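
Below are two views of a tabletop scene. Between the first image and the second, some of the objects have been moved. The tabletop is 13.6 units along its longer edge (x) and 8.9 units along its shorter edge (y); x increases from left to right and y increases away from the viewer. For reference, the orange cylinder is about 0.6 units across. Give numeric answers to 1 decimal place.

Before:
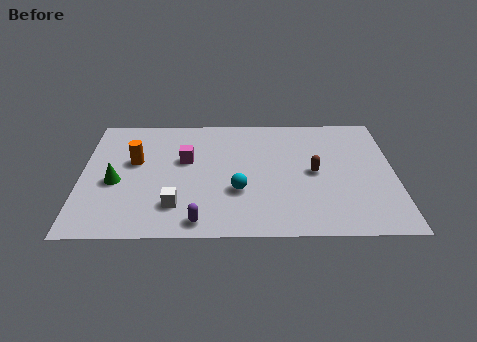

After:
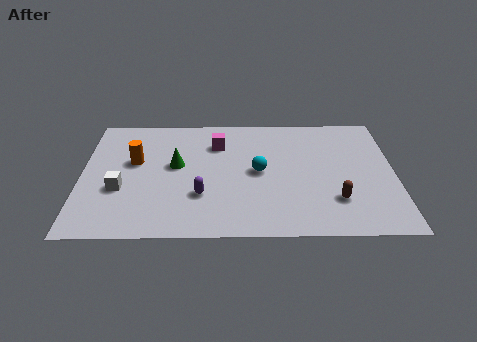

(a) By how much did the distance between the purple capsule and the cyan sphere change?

+0.3

Before: roughly 2.7 units apart; after: 3.0. That's 0.3 units further apart.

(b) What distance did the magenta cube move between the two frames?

1.8

The magenta cube moved from about (4.5, 5.4) to (5.9, 6.6), a distance of √(1.4² + 1.2²) ≈ 1.8.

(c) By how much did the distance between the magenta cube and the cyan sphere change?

-0.5

They were about 3.3 units apart before and 2.8 after — 0.5 units closer together.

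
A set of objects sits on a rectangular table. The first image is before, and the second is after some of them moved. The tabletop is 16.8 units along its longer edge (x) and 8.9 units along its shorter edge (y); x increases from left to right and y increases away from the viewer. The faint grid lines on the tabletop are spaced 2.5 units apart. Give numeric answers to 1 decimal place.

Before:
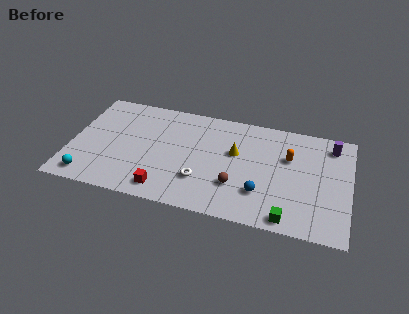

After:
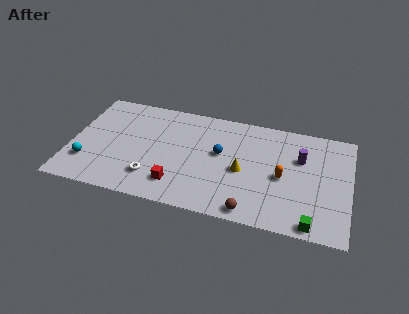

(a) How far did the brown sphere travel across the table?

2.1

From (10.1, 2.7) to (11.1, 0.9), the brown sphere covered √(1.0² + 1.8²) ≈ 2.1 units.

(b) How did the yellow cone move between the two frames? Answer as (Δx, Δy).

(0.5, -1.4)

The yellow cone started near (9.9, 5.4) and ended near (10.4, 4.0).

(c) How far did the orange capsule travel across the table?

1.7

The orange capsule was near (13.1, 5.8) before and (12.8, 4.1) after, so it travelled √(0.3² + 1.7²) ≈ 1.7 units.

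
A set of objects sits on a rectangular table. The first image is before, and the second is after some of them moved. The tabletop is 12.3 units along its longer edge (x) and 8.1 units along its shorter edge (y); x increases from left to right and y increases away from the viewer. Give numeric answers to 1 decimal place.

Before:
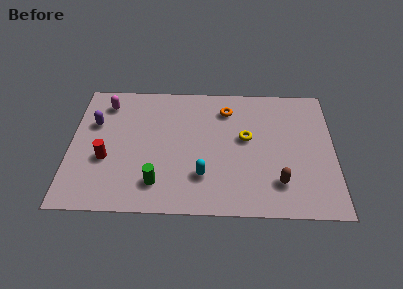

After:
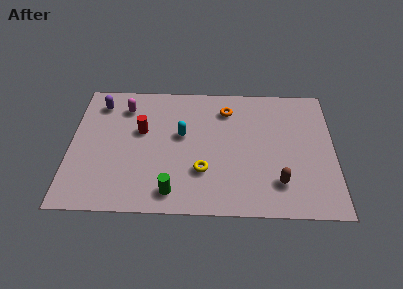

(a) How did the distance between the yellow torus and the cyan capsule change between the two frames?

-0.7

The distance was about 3.1 in the first image and 2.4 in the second, so they moved 0.7 units closer together.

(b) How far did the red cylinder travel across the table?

2.4

From (1.7, 3.1) to (3.3, 4.9), the red cylinder covered √(1.6² + 1.8²) ≈ 2.4 units.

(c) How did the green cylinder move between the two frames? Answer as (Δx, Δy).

(0.7, -0.5)

From the two frames, the green cylinder sits at roughly (4.1, 1.7) before and (4.8, 1.2) after.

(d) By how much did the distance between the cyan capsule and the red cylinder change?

-2.7

They were about 4.6 units apart before and 1.9 after — 2.7 units closer together.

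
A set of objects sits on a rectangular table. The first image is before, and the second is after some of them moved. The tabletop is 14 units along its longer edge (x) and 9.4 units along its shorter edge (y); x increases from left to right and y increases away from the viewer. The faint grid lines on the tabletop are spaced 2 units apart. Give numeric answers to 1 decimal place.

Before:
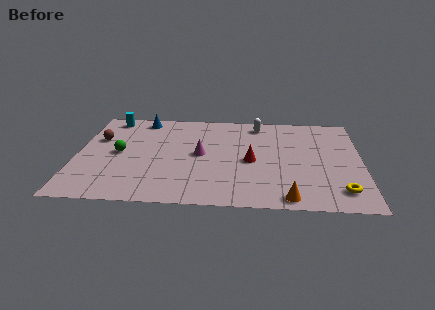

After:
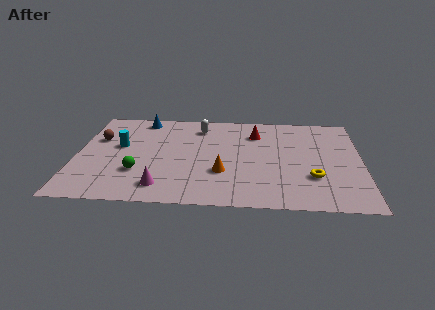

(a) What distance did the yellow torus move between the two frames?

1.8

The yellow torus was near (12.9, 1.7) before and (11.6, 2.9) after, so it travelled √(1.3² + 1.2²) ≈ 1.8 units.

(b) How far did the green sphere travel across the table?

2.1

From (2.1, 4.7) to (3.1, 2.9), the green sphere covered √(1.0² + 1.8²) ≈ 2.1 units.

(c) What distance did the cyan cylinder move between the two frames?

3.0

From (1.5, 8.3) to (2.1, 5.4), the cyan cylinder covered √(0.6² + 2.9²) ≈ 3.0 units.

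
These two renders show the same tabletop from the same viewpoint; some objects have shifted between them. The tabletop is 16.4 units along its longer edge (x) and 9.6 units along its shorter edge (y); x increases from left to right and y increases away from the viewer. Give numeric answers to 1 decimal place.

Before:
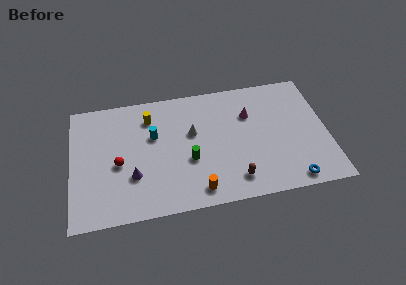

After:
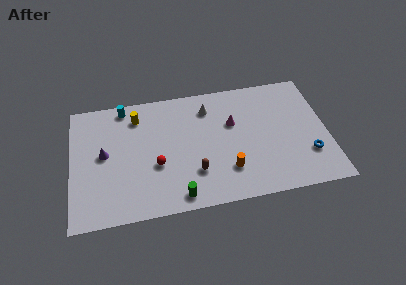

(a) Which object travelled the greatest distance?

the cyan cylinder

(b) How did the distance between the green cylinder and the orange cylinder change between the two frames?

+1.1

The distance was about 2.4 in the first image and 3.5 in the second, so they moved 1.1 units further apart.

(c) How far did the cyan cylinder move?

3.2

The cyan cylinder was near (5.3, 6.0) before and (3.5, 8.6) after, so it travelled √(1.8² + 2.6²) ≈ 3.2 units.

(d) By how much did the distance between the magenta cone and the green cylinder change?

+1.3

The distance was about 4.9 in the first image and 6.2 in the second, so they moved 1.3 units further apart.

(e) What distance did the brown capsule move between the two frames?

2.7

From (10.3, 1.7) to (7.8, 2.7), the brown capsule covered √(2.5² + 1.0²) ≈ 2.7 units.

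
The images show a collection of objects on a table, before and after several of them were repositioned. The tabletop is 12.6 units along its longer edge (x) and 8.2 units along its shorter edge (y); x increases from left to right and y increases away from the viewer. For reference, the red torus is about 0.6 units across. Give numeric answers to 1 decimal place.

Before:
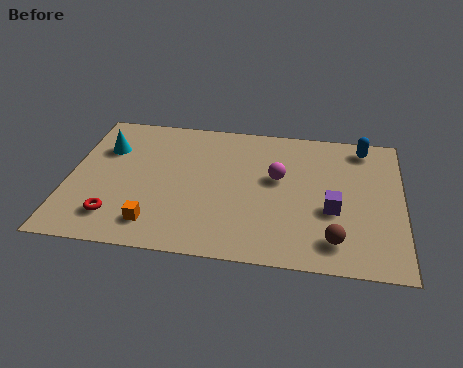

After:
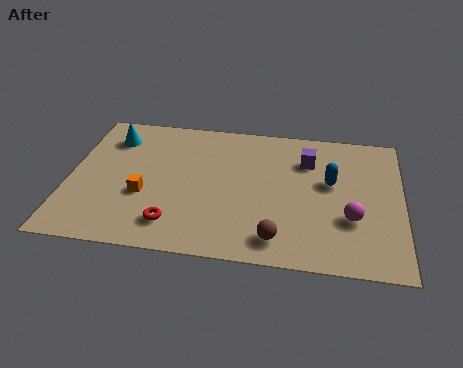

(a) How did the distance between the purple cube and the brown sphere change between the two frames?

+3.1

They were about 1.7 units apart before and 4.8 after — 3.1 units further apart.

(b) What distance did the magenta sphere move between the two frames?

3.4

From (7.9, 4.8) to (10.7, 2.8), the magenta sphere covered √(2.8² + 2.0²) ≈ 3.4 units.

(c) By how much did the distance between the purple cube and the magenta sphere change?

+1.0

Before: roughly 2.6 units apart; after: 3.6. That's 1.0 units further apart.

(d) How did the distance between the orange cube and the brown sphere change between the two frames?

-1.3

The distance was about 6.7 in the first image and 5.4 in the second, so they moved 1.3 units closer together.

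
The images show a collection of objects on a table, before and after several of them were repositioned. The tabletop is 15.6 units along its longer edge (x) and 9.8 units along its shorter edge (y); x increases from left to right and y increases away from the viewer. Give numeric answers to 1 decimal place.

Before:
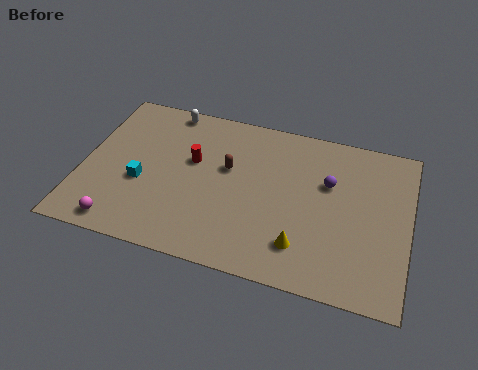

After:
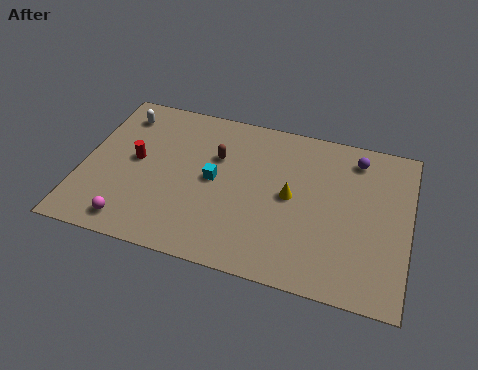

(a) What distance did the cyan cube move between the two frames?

3.6

The cyan cube was near (2.9, 3.9) before and (6.3, 5.0) after, so it travelled √(3.4² + 1.1²) ≈ 3.6 units.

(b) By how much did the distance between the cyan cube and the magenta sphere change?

+2.3

They were about 2.9 units apart before and 5.2 after — 2.3 units further apart.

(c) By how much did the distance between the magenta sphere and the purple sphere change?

+1.5

Before: roughly 10.8 units apart; after: 12.3. That's 1.5 units further apart.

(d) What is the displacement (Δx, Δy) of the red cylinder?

(-2.7, -0.7)

From the two frames, the red cylinder sits at roughly (5.2, 5.9) before and (2.5, 5.2) after.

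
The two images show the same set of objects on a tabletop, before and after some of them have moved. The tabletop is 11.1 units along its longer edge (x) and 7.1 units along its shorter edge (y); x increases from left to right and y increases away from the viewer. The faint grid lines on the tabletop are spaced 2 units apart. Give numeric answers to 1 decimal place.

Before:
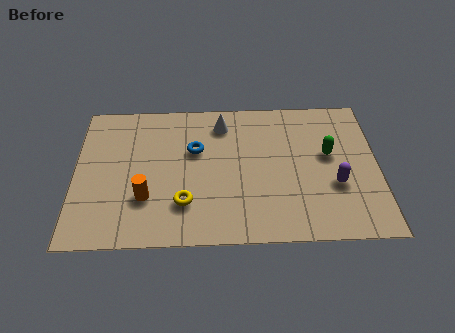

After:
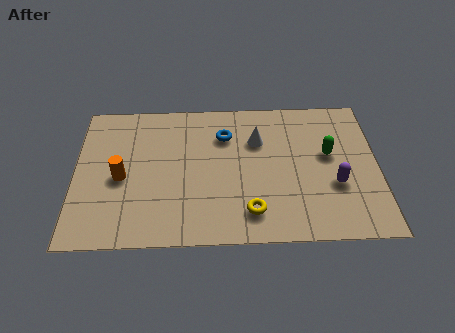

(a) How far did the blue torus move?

1.3

The blue torus was near (4.4, 4.5) before and (5.5, 5.2) after, so it travelled √(1.1² + 0.7²) ≈ 1.3 units.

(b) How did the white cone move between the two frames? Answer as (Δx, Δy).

(1.3, -0.9)

The white cone was at about (5.4, 5.8) and moved to about (6.7, 4.9).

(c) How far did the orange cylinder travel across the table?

1.3

From (2.6, 2.2) to (1.7, 3.2), the orange cylinder covered √(0.9² + 1.0²) ≈ 1.3 units.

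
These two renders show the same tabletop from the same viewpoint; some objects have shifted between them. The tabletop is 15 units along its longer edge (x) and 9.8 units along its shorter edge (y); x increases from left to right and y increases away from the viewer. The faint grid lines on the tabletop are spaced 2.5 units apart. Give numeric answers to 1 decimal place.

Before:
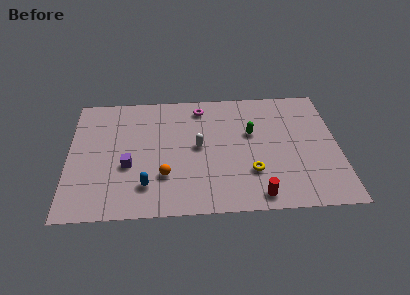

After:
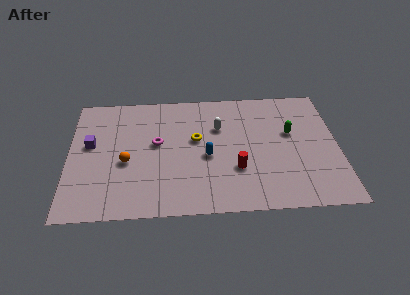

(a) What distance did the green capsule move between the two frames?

2.2

The green capsule moved from about (10.2, 6.0) to (12.4, 5.9), a distance of √(2.2² + 0.1²) ≈ 2.2.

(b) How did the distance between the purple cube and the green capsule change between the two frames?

+4.0

The distance was about 7.2 in the first image and 11.2 in the second, so they moved 4.0 units further apart.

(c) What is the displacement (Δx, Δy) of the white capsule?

(1.2, 1.5)

The white capsule was at about (7.2, 5.1) and moved to about (8.4, 6.6).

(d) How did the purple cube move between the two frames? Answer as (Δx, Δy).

(-2.1, 1.8)

The purple cube started near (3.3, 3.8) and ended near (1.2, 5.6).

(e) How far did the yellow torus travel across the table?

4.1

The yellow torus moved from about (10.1, 2.9) to (7.1, 5.7), a distance of √(3.0² + 2.8²) ≈ 4.1.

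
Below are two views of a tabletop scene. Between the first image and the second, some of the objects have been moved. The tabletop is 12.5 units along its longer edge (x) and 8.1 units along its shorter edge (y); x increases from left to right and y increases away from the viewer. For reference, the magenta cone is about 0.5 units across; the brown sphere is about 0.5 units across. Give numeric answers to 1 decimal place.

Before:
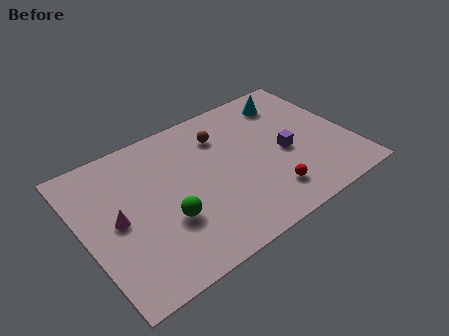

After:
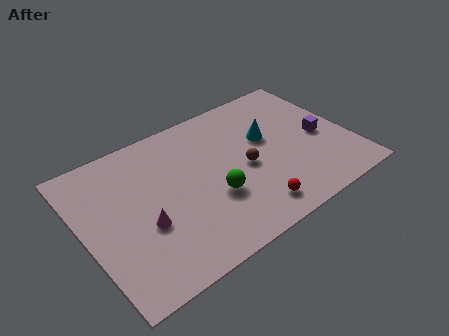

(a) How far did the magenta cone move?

1.4

From (1.5, 4.0) to (2.6, 3.1), the magenta cone covered √(1.1² + 0.9²) ≈ 1.4 units.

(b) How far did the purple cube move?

1.8

From (9.4, 3.6) to (11.2, 3.7), the purple cube covered √(1.8² + 0.1²) ≈ 1.8 units.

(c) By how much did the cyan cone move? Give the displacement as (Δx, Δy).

(-1.4, -1.7)

From the two frames, the cyan cone sits at roughly (10.2, 6.6) before and (8.8, 4.9) after.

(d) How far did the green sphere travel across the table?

2.2

The green sphere moved from about (3.6, 2.8) to (5.8, 2.9), a distance of √(2.2² + 0.1²) ≈ 2.2.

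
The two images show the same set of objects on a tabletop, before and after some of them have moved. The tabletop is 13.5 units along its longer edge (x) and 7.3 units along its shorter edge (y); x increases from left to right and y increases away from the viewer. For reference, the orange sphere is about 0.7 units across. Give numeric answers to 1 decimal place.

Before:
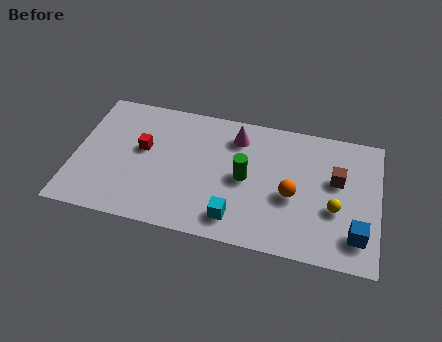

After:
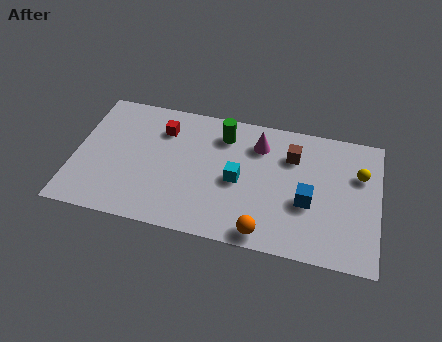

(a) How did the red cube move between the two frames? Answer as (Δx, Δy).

(0.8, 1.3)

From the two frames, the red cube sits at roughly (3.0, 4.2) before and (3.8, 5.5) after.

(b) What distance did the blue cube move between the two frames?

2.6

The blue cube was near (12.6, 1.6) before and (10.4, 2.9) after, so it travelled √(2.2² + 1.3²) ≈ 2.6 units.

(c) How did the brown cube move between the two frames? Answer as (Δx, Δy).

(-2.0, 0.9)

The brown cube was at about (11.6, 4.4) and moved to about (9.6, 5.3).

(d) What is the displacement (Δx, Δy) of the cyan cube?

(0.0, 2.1)

From the two frames, the cyan cube sits at roughly (7.3, 1.3) before and (7.3, 3.4) after.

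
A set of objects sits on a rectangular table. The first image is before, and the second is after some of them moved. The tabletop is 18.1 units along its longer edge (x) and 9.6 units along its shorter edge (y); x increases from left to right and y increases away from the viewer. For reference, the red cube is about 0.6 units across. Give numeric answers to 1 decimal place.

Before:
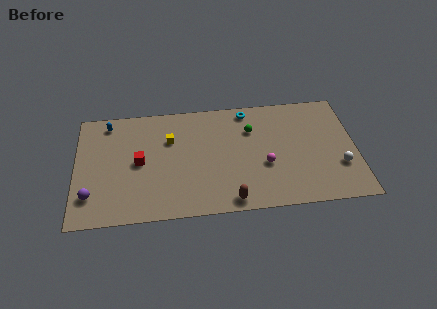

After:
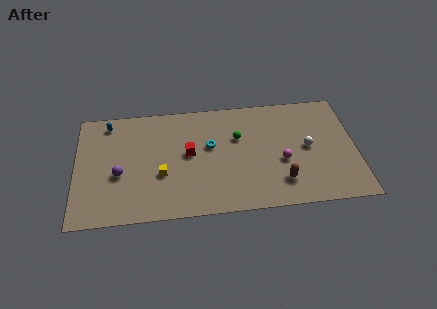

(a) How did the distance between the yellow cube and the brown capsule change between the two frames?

+1.1

They were about 6.7 units apart before and 7.8 after — 1.1 units further apart.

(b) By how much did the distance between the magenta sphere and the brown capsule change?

-1.8

The distance was about 3.5 in the first image and 1.7 in the second, so they moved 1.8 units closer together.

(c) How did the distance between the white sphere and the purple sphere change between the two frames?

-3.8

The distance was about 16.0 in the first image and 12.2 in the second, so they moved 3.8 units closer together.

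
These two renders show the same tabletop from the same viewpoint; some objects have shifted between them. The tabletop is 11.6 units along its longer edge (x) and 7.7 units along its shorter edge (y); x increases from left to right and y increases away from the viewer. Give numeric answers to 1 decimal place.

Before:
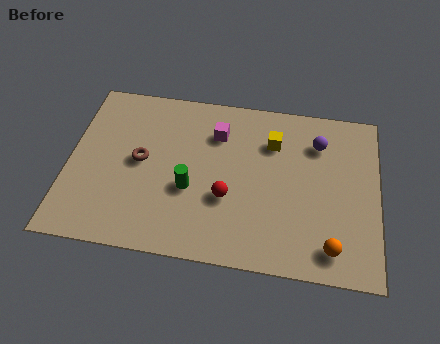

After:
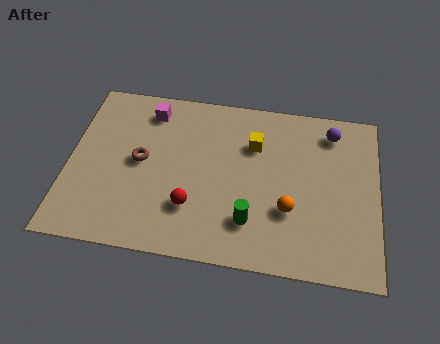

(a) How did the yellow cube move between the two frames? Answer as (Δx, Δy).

(-0.7, -0.2)

The yellow cube was at about (7.6, 5.6) and moved to about (6.9, 5.4).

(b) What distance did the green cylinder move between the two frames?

2.5

From (4.6, 3.0) to (6.9, 1.9), the green cylinder covered √(2.3² + 1.1²) ≈ 2.5 units.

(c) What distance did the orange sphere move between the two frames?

2.1

From (9.9, 1.2) to (8.3, 2.6), the orange sphere covered √(1.6² + 1.4²) ≈ 2.1 units.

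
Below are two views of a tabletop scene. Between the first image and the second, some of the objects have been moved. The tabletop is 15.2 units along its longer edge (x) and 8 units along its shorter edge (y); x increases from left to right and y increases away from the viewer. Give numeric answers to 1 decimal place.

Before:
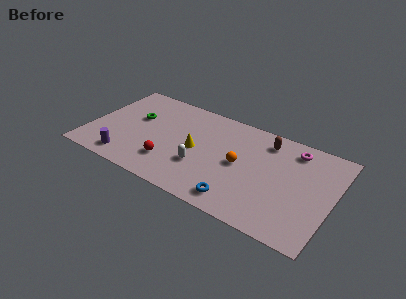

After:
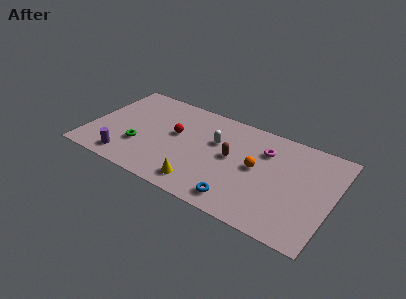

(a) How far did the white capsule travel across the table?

2.5

From (7.2, 2.7) to (7.8, 5.1), the white capsule covered √(0.6² + 2.4²) ≈ 2.5 units.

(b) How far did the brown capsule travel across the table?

3.0

The brown capsule was near (10.8, 6.6) before and (8.9, 4.3) after, so it travelled √(1.9² + 2.3²) ≈ 3.0 units.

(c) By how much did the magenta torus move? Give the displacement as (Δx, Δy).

(-1.7, -0.9)

The magenta torus started near (12.5, 6.7) and ended near (10.8, 5.8).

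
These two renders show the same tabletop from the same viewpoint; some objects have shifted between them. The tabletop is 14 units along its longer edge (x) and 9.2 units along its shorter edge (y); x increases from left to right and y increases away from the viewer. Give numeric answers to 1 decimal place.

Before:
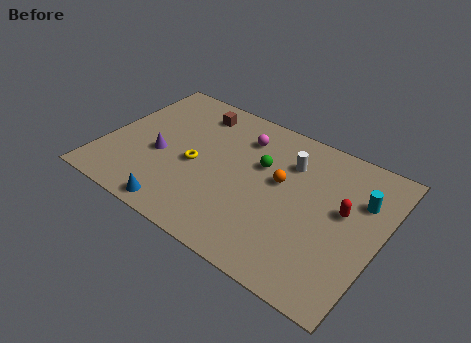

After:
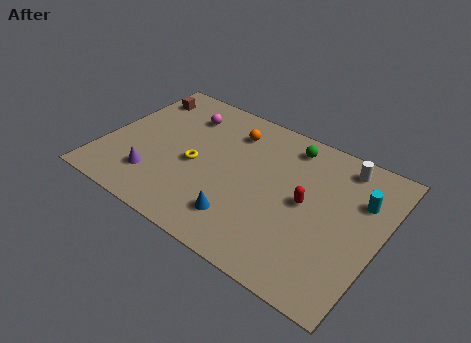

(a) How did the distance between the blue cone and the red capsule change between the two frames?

-4.8

Before: roughly 8.7 units apart; after: 3.9. That's 4.8 units closer together.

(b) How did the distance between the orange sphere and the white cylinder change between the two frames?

+4.2

Before: roughly 1.4 units apart; after: 5.6. That's 4.2 units further apart.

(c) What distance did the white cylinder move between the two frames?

2.8

The white cylinder moved from about (9.1, 6.7) to (11.6, 7.9), a distance of √(2.5² + 1.2²) ≈ 2.8.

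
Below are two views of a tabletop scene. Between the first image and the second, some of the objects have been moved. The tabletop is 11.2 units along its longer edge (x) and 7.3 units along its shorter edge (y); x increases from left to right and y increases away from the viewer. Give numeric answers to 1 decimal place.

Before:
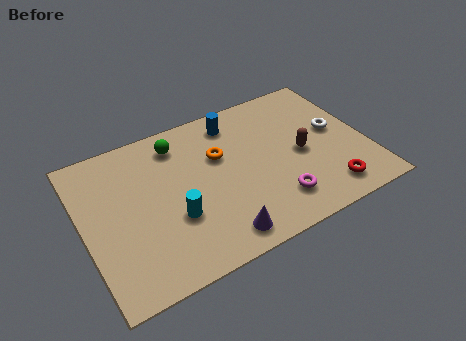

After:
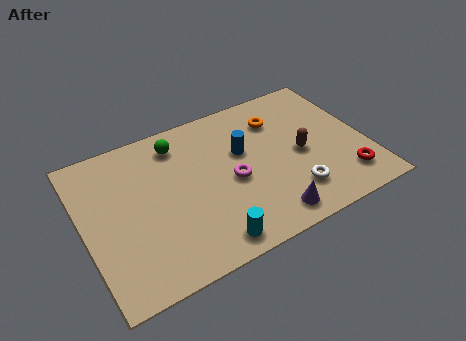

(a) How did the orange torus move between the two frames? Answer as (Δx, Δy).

(2.5, 0.8)

From the two frames, the orange torus sits at roughly (5.5, 4.7) before and (8.0, 5.5) after.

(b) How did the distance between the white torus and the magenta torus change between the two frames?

-1.0

Before: roughly 3.7 units apart; after: 2.7. That's 1.0 units closer together.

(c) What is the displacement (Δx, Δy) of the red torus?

(0.8, 0.3)

From the two frames, the red torus sits at roughly (9.3, 1.2) before and (10.1, 1.5) after.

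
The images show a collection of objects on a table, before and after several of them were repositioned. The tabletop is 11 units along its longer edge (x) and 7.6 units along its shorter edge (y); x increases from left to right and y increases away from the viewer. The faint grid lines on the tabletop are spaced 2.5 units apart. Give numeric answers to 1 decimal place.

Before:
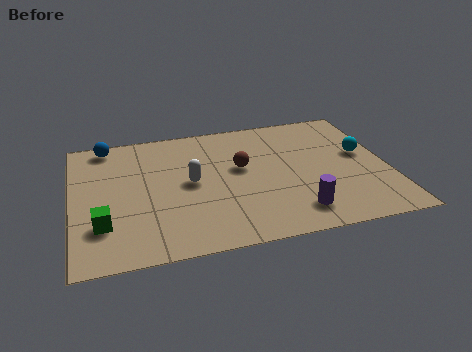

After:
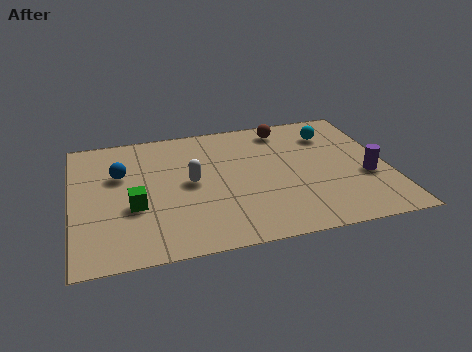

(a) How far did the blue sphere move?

1.9

The blue sphere was near (1.3, 6.8) before and (1.7, 4.9) after, so it travelled √(0.4² + 1.9²) ≈ 1.9 units.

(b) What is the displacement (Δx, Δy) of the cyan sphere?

(-1.0, 1.5)

The cyan sphere was at about (10.2, 4.3) and moved to about (9.2, 5.8).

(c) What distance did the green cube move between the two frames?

1.4

From (1.0, 2.1) to (2.1, 2.9), the green cube covered √(1.1² + 0.8²) ≈ 1.4 units.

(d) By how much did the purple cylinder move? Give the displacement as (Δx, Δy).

(2.6, 1.5)

From the two frames, the purple cylinder sits at roughly (7.6, 1.4) before and (10.2, 2.9) after.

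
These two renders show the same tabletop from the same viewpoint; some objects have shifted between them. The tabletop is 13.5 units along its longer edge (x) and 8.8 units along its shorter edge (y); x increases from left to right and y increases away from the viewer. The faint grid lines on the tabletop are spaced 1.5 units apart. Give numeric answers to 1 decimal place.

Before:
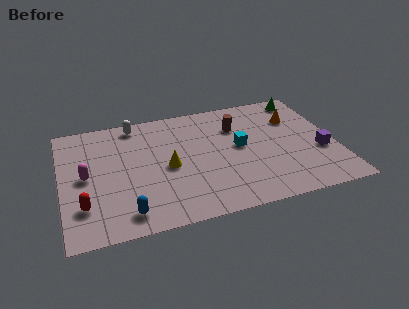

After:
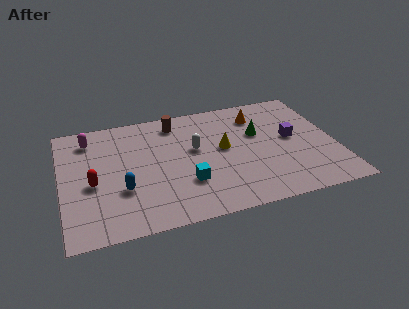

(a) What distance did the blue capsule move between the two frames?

1.7

From (3.0, 1.3) to (2.9, 3.0), the blue capsule covered √(0.1² + 1.7²) ≈ 1.7 units.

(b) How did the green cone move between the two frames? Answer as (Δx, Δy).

(-2.5, -2.2)

The green cone started near (12.3, 7.7) and ended near (9.8, 5.5).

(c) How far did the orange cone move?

1.9

The orange cone moved from about (11.7, 6.2) to (9.9, 6.9), a distance of √(1.8² + 0.7²) ≈ 1.9.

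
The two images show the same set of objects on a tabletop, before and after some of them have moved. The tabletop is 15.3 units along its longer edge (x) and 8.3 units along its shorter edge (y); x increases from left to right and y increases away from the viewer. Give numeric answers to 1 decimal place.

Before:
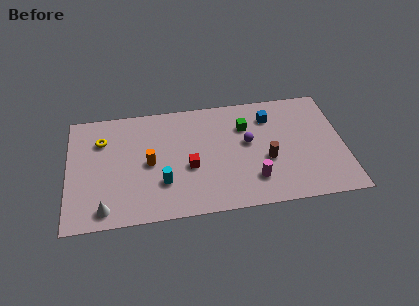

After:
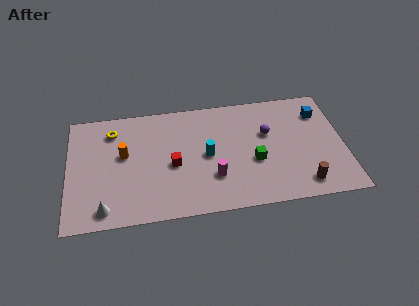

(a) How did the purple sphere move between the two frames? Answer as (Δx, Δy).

(1.1, 0.5)

The purple sphere was at about (10.0, 4.7) and moved to about (11.1, 5.2).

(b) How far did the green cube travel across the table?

2.6

The green cube moved from about (9.9, 5.9) to (10.3, 3.3), a distance of √(0.4² + 2.6²) ≈ 2.6.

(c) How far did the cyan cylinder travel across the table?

3.0

The cyan cylinder was near (5.2, 2.5) before and (7.7, 4.1) after, so it travelled √(2.5² + 1.6²) ≈ 3.0 units.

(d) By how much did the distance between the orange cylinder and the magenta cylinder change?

-0.6

Before: roughly 6.0 units apart; after: 5.4. That's 0.6 units closer together.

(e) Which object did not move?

the white cone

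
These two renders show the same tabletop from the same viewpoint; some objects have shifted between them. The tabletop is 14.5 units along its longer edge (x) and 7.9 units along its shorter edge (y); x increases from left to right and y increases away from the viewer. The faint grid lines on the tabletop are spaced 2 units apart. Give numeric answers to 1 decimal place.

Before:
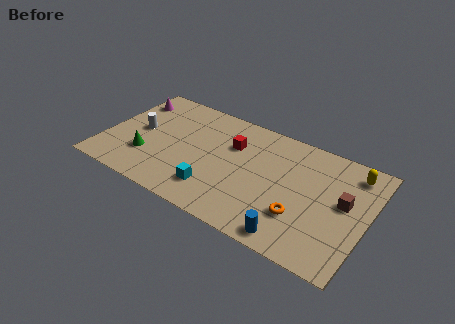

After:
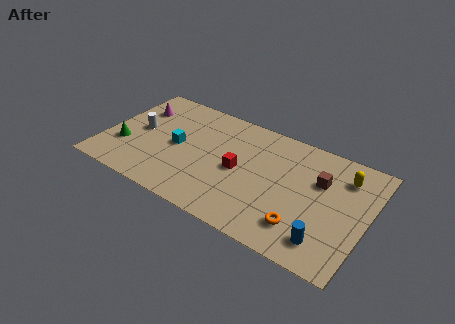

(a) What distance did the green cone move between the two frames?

1.3

The green cone was near (2.5, 2.4) before and (1.2, 2.6) after, so it travelled √(1.3² + 0.2²) ≈ 1.3 units.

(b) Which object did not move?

the white cylinder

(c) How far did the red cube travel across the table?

1.7

The red cube moved from about (6.9, 5.4) to (7.5, 3.8), a distance of √(0.6² + 1.6²) ≈ 1.7.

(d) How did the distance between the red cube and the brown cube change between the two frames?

-1.9

Before: roughly 6.4 units apart; after: 4.5. That's 1.9 units closer together.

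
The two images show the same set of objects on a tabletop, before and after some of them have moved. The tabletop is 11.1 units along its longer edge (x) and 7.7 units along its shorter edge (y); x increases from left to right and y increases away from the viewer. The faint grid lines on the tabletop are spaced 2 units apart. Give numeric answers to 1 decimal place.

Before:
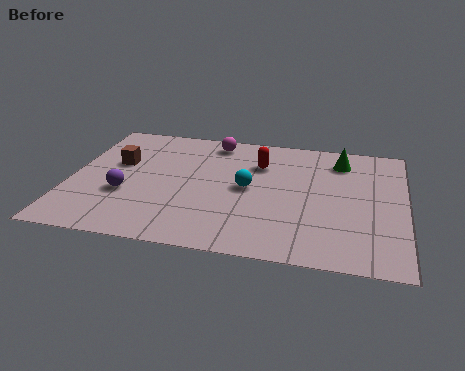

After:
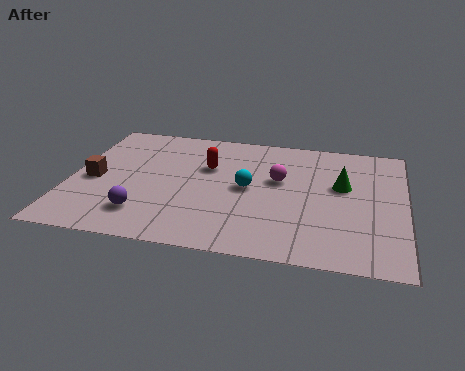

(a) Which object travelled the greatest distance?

the magenta sphere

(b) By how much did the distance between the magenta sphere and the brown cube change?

+2.5

They were about 3.7 units apart before and 6.2 after — 2.5 units further apart.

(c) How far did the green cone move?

1.6

The green cone was near (8.9, 6.2) before and (9.0, 4.6) after, so it travelled √(0.1² + 1.6²) ≈ 1.6 units.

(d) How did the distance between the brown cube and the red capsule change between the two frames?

-0.8

Before: roughly 4.8 units apart; after: 4.0. That's 0.8 units closer together.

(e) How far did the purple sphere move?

1.3

The purple sphere was near (1.9, 2.8) before and (2.6, 1.7) after, so it travelled √(0.7² + 1.1²) ≈ 1.3 units.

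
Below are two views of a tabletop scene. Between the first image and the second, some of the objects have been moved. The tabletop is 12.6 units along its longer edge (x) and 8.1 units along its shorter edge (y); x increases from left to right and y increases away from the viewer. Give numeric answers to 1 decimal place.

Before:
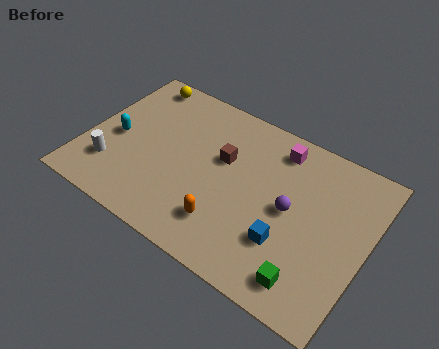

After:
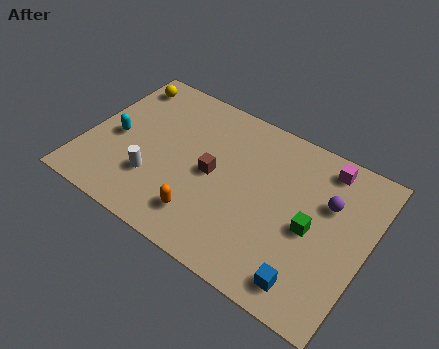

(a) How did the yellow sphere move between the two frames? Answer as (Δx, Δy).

(-0.6, -0.4)

The yellow sphere was at about (1.6, 7.2) and moved to about (1.0, 6.8).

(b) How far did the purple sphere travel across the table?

1.9

The purple sphere moved from about (9.2, 4.1) to (10.7, 5.3), a distance of √(1.5² + 1.2²) ≈ 1.9.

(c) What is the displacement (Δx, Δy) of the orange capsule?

(-1.0, -0.2)

From the two frames, the orange capsule sits at roughly (6.7, 1.9) before and (5.7, 1.7) after.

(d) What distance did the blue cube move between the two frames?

1.8

The blue cube moved from about (9.3, 2.5) to (10.5, 1.2), a distance of √(1.2² + 1.3²) ≈ 1.8.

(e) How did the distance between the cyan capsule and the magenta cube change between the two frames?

+2.0

Before: roughly 7.6 units apart; after: 9.6. That's 2.0 units further apart.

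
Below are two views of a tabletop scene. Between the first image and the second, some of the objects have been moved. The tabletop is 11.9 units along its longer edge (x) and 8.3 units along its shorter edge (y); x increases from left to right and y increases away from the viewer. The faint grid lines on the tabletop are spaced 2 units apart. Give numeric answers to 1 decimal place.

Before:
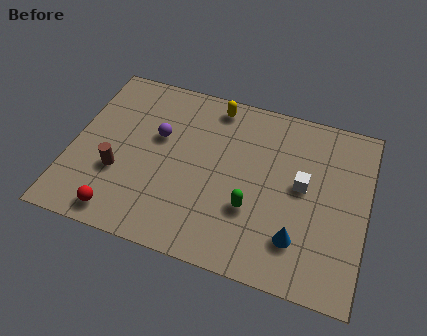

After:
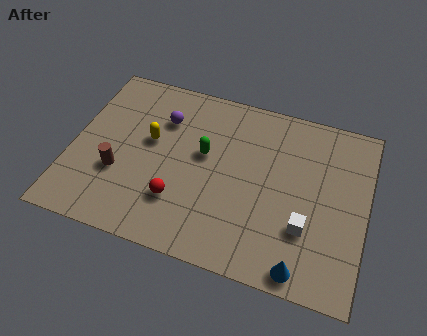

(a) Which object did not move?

the brown cylinder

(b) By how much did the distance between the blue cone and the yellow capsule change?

+1.1

The distance was about 6.5 in the first image and 7.6 in the second, so they moved 1.1 units further apart.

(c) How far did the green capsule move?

2.9

The green capsule was near (7.4, 2.8) before and (5.3, 4.8) after, so it travelled √(2.1² + 2.0²) ≈ 2.9 units.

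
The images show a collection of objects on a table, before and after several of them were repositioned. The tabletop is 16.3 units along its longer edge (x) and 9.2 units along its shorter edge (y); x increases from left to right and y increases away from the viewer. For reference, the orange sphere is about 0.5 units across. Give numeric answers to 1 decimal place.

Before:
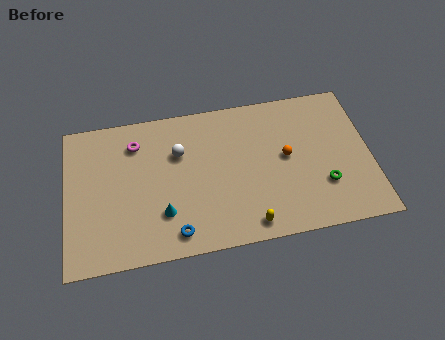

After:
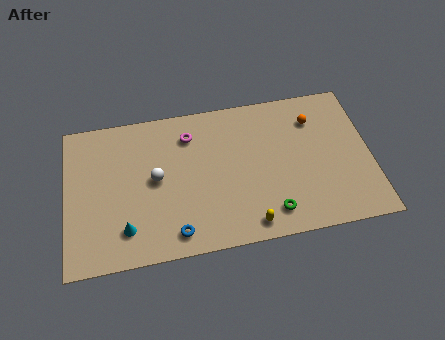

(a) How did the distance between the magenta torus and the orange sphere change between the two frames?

-1.6

The distance was about 8.3 in the first image and 6.7 in the second, so they moved 1.6 units closer together.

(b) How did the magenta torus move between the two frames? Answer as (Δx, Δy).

(2.9, 0.0)

The magenta torus started near (3.8, 7.2) and ended near (6.7, 7.2).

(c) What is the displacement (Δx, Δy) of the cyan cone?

(-2.0, -0.6)

The cyan cone started near (5.1, 2.6) and ended near (3.1, 2.0).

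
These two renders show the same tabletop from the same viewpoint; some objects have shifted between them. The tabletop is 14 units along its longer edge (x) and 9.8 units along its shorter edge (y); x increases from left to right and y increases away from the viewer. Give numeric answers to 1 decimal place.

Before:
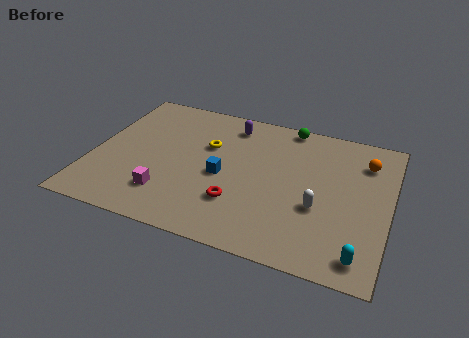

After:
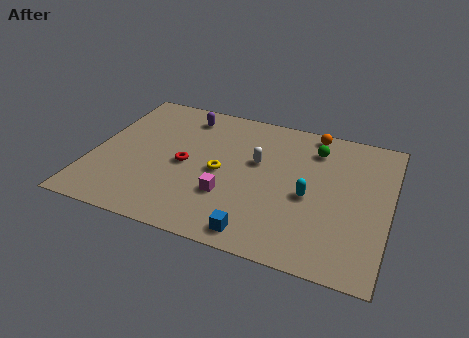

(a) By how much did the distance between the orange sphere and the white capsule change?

-0.4

They were about 4.2 units apart before and 3.8 after — 0.4 units closer together.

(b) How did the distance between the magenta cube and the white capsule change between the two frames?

-4.1

The distance was about 7.1 in the first image and 3.0 in the second, so they moved 4.1 units closer together.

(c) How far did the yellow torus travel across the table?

1.9

The yellow torus was near (5.3, 6.3) before and (6.1, 4.6) after, so it travelled √(0.8² + 1.7²) ≈ 1.9 units.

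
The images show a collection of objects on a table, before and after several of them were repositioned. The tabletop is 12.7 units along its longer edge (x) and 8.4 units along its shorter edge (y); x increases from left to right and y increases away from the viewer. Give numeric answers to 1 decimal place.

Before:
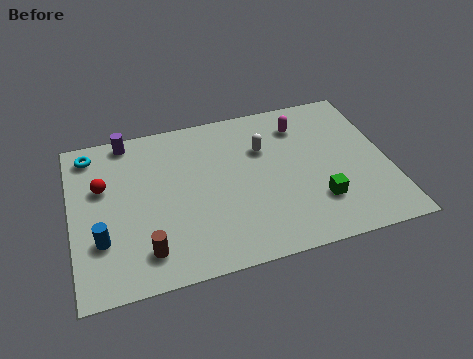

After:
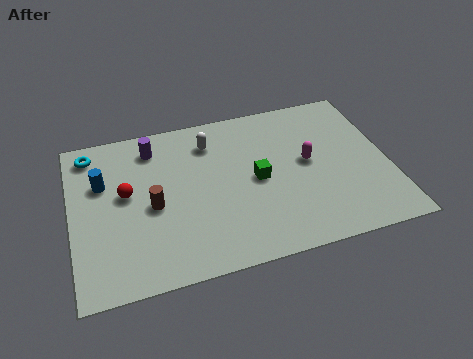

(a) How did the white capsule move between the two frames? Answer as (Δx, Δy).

(-2.1, 0.9)

From the two frames, the white capsule sits at roughly (7.8, 5.7) before and (5.7, 6.6) after.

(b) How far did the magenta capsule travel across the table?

2.1

The magenta capsule moved from about (9.4, 6.6) to (9.5, 4.5), a distance of √(0.1² + 2.1²) ≈ 2.1.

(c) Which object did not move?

the cyan torus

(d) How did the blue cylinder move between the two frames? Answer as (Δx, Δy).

(0.2, 2.9)

The blue cylinder was at about (1.1, 2.6) and moved to about (1.3, 5.5).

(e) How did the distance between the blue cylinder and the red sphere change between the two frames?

-1.5

The distance was about 2.7 in the first image and 1.2 in the second, so they moved 1.5 units closer together.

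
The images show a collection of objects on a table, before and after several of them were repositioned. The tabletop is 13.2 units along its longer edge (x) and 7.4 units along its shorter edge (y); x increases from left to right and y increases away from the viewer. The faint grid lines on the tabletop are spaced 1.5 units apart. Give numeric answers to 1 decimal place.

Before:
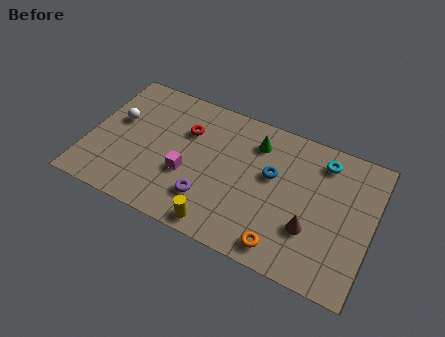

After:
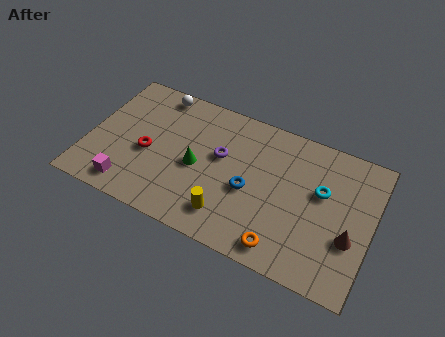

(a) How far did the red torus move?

2.5

From (4.4, 5.1) to (2.8, 3.2), the red torus covered √(1.6² + 1.9²) ≈ 2.5 units.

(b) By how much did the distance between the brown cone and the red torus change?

+2.8

They were about 6.7 units apart before and 9.5 after — 2.8 units further apart.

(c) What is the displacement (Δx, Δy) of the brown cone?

(1.8, 0.3)

From the two frames, the brown cone sits at roughly (10.5, 2.4) before and (12.3, 2.7) after.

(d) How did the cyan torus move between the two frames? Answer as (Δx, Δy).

(0.1, -1.6)

The cyan torus was at about (10.7, 6.1) and moved to about (10.8, 4.5).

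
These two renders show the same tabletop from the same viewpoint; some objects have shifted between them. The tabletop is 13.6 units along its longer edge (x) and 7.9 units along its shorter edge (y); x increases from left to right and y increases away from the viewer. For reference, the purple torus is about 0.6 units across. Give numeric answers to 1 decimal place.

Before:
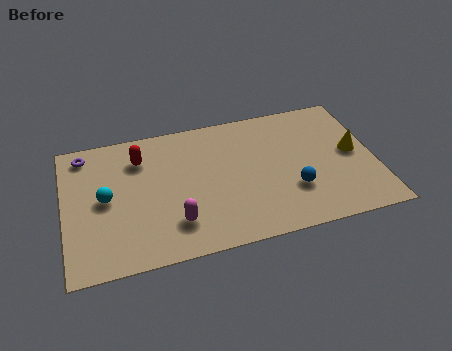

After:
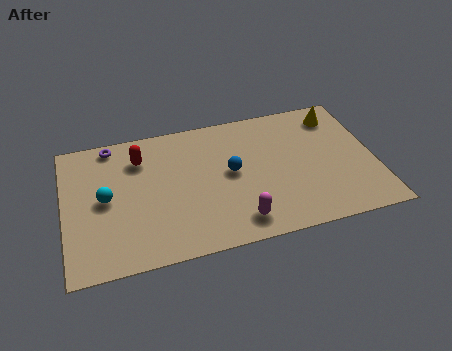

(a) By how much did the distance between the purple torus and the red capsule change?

-0.9

Before: roughly 2.5 units apart; after: 1.6. That's 0.9 units closer together.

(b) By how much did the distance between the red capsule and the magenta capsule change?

+1.9

The distance was about 4.3 in the first image and 6.2 in the second, so they moved 1.9 units further apart.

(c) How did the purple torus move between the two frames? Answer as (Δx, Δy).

(1.2, 0.3)

From the two frames, the purple torus sits at roughly (1.0, 6.8) before and (2.2, 7.1) after.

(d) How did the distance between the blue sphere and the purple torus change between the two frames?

-4.0

Before: roughly 9.9 units apart; after: 5.9. That's 4.0 units closer together.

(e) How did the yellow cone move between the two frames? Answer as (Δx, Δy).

(-0.5, 2.4)

The yellow cone started near (12.7, 4.1) and ended near (12.2, 6.5).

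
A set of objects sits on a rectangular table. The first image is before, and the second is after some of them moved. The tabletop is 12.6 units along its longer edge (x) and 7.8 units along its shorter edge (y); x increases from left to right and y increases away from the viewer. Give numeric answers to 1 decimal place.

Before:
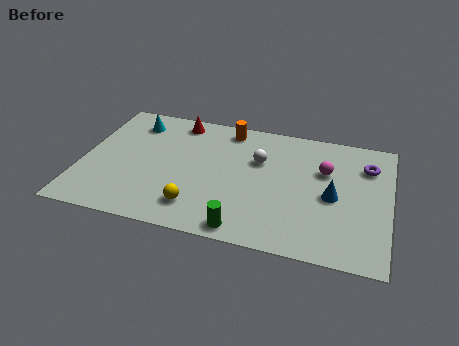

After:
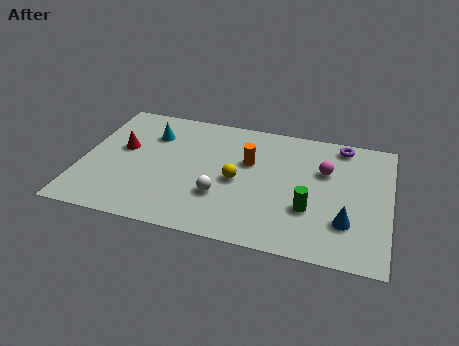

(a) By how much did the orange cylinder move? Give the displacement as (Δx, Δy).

(1.0, -1.9)

The orange cylinder started near (5.8, 6.8) and ended near (6.8, 4.9).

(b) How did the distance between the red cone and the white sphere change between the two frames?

+0.8

Before: roughly 3.9 units apart; after: 4.7. That's 0.8 units further apart.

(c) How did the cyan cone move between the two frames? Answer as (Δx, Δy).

(0.8, -0.6)

From the two frames, the cyan cone sits at roughly (1.9, 6.3) before and (2.7, 5.7) after.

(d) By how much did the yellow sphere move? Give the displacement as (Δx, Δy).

(1.5, 2.0)

From the two frames, the yellow sphere sits at roughly (4.9, 1.6) before and (6.4, 3.6) after.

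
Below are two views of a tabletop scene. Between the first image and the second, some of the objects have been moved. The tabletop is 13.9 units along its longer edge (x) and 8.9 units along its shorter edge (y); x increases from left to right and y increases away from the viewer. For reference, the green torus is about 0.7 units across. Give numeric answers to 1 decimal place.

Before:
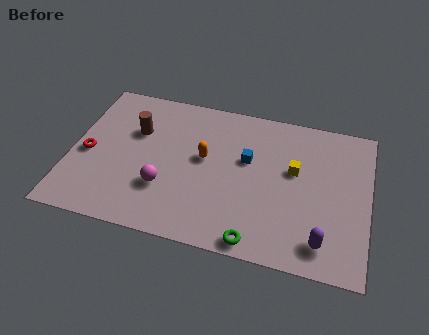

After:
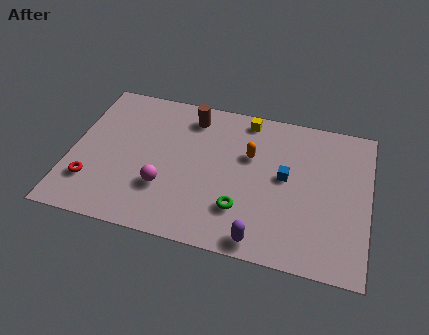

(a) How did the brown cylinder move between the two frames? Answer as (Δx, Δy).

(2.5, 1.5)

From the two frames, the brown cylinder sits at roughly (2.9, 5.9) before and (5.4, 7.4) after.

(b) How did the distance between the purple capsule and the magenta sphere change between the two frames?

-2.5

Before: roughly 7.5 units apart; after: 5.0. That's 2.5 units closer together.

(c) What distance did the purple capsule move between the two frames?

2.9

From (11.9, 1.5) to (9.1, 0.9), the purple capsule covered √(2.8² + 0.6²) ≈ 2.9 units.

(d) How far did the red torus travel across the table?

1.7

The red torus moved from about (0.8, 4.0) to (1.1, 2.3), a distance of √(0.3² + 1.7²) ≈ 1.7.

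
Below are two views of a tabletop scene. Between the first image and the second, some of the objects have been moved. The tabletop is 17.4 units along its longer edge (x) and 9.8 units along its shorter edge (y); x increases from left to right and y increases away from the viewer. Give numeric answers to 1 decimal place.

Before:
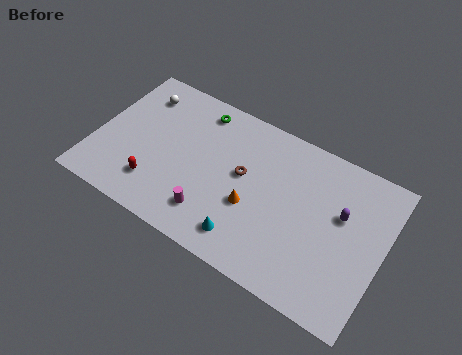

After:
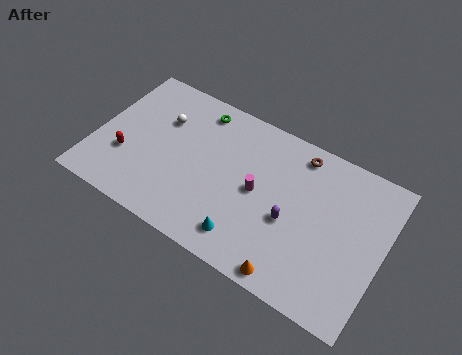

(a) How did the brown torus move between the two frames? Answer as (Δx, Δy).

(3.0, 3.0)

The brown torus was at about (8.9, 5.5) and moved to about (11.9, 8.5).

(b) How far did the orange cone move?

4.1

The orange cone moved from about (9.7, 3.8) to (12.6, 0.9), a distance of √(2.9² + 2.9²) ≈ 4.1.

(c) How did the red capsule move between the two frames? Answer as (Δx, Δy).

(-2.0, 1.0)

From the two frames, the red capsule sits at roughly (4.0, 2.3) before and (2.0, 3.3) after.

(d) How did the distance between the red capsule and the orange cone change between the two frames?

+5.0

The distance was about 5.9 in the first image and 10.9 in the second, so they moved 5.0 units further apart.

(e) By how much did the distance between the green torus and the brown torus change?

+1.9

The distance was about 4.3 in the first image and 6.2 in the second, so they moved 1.9 units further apart.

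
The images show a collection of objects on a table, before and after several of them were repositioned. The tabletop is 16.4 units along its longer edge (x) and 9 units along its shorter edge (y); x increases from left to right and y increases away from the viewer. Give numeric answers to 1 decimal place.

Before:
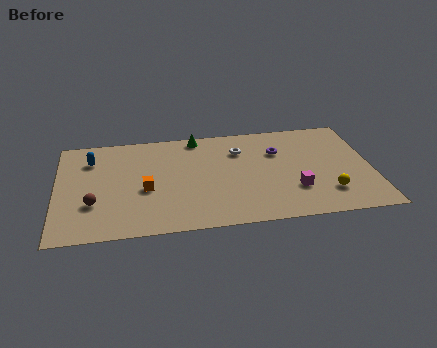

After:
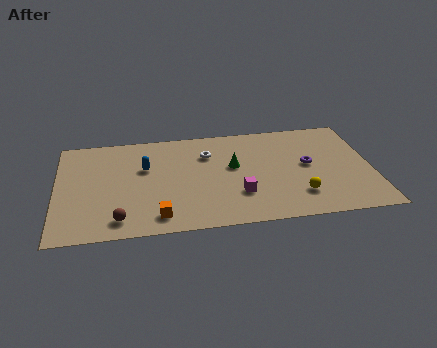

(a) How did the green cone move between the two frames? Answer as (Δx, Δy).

(1.8, -2.9)

From the two frames, the green cone sits at roughly (7.4, 8.1) before and (9.2, 5.2) after.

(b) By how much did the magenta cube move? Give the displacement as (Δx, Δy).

(-2.9, 0.0)

From the two frames, the magenta cube sits at roughly (12.3, 2.7) before and (9.4, 2.7) after.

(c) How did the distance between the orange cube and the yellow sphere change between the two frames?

-2.2

The distance was about 9.5 in the first image and 7.3 in the second, so they moved 2.2 units closer together.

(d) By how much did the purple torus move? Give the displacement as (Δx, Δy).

(1.5, -1.4)

The purple torus was at about (11.6, 6.2) and moved to about (13.1, 4.8).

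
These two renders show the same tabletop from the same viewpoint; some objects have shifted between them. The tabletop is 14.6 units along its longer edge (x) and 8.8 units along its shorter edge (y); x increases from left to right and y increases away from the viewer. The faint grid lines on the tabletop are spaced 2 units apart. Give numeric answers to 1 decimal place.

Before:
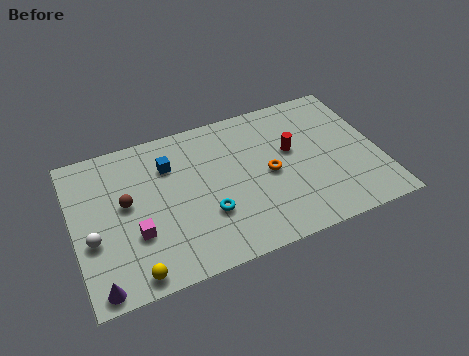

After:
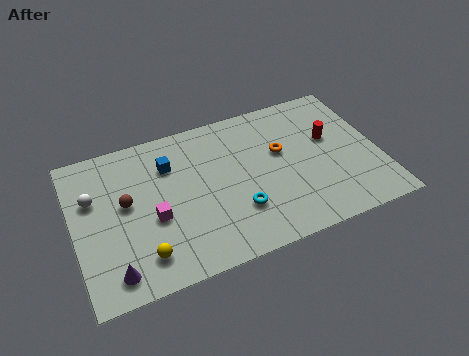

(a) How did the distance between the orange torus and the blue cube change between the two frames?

+0.3

The distance was about 5.1 in the first image and 5.4 in the second, so they moved 0.3 units further apart.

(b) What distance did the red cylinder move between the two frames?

1.9

The red cylinder was near (10.5, 5.2) before and (12.4, 5.3) after, so it travelled √(1.9² + 0.1²) ≈ 1.9 units.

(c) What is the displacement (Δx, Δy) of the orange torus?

(0.7, 1.1)

The orange torus started near (9.3, 4.2) and ended near (10.0, 5.3).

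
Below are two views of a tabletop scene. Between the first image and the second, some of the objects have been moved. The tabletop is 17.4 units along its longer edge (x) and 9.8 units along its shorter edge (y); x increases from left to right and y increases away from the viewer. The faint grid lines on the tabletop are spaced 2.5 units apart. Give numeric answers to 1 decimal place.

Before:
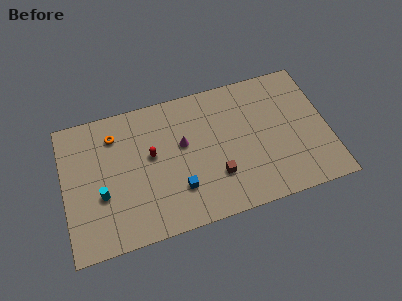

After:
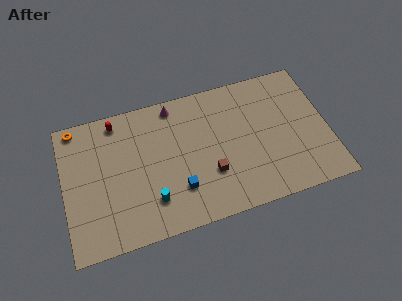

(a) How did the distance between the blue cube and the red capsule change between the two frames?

+3.7

The distance was about 3.3 in the first image and 7.0 in the second, so they moved 3.7 units further apart.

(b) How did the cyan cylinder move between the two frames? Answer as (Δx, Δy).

(3.2, -1.3)

The cyan cylinder started near (2.4, 3.7) and ended near (5.6, 2.4).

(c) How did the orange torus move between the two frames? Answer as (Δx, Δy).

(-2.5, 1.2)

The orange torus was at about (3.5, 7.7) and moved to about (1.0, 8.9).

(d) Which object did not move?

the blue cube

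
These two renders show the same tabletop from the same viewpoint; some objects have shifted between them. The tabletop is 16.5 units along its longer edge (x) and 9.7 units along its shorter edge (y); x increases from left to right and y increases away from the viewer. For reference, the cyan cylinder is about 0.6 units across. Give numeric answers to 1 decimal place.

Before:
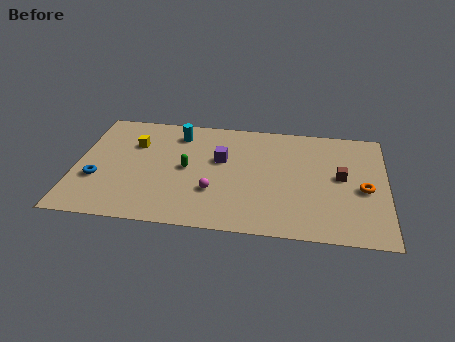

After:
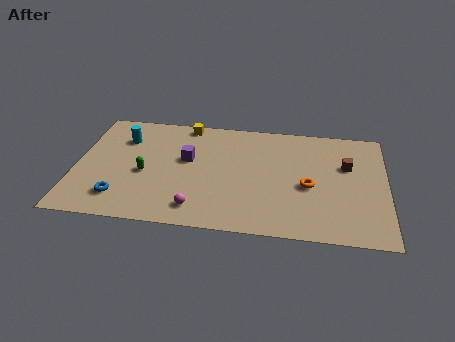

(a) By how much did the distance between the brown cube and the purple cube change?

+2.1

Before: roughly 6.4 units apart; after: 8.5. That's 2.1 units further apart.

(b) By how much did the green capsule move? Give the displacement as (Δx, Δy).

(-2.2, -0.7)

The green capsule was at about (5.9, 4.9) and moved to about (3.7, 4.2).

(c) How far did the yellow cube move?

3.4

The yellow cube was near (3.0, 6.7) before and (5.7, 8.8) after, so it travelled √(2.7² + 2.1²) ≈ 3.4 units.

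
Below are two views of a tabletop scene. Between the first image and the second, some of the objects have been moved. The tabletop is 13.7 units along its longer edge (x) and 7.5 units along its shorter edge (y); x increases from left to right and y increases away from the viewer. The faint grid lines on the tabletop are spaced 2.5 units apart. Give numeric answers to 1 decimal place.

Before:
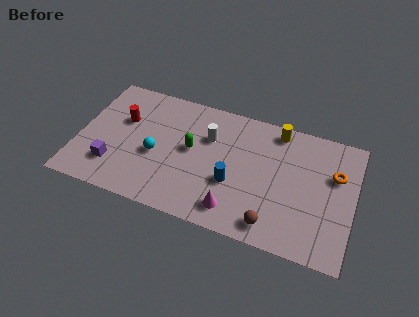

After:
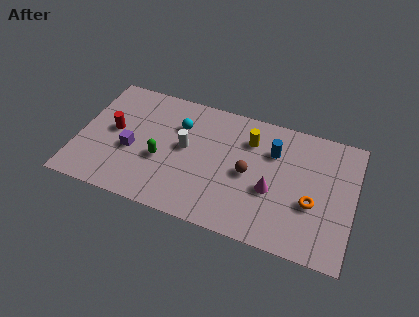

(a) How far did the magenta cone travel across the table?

2.4

The magenta cone moved from about (8.0, 1.3) to (9.7, 3.0), a distance of √(1.7² + 1.7²) ≈ 2.4.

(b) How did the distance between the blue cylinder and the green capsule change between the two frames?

+3.3

Before: roughly 2.6 units apart; after: 5.9. That's 3.3 units further apart.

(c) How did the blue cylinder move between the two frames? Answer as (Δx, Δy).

(1.8, 2.5)

The blue cylinder started near (7.8, 2.8) and ended near (9.6, 5.3).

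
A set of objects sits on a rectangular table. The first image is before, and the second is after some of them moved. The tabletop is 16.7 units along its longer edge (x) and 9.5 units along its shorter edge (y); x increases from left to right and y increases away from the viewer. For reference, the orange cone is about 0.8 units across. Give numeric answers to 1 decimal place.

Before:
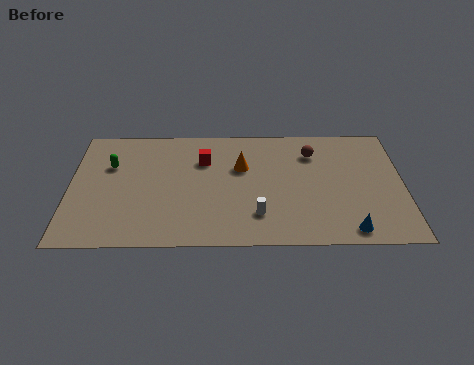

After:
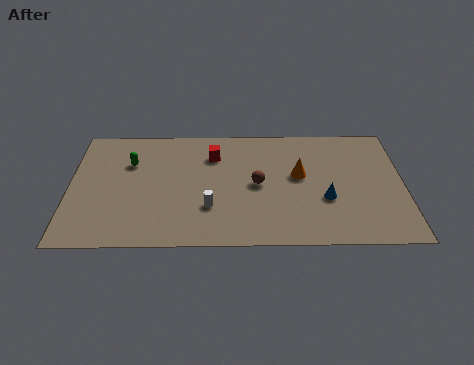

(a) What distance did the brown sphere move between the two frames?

3.8

The brown sphere was near (12.2, 7.2) before and (9.4, 4.7) after, so it travelled √(2.8² + 2.5²) ≈ 3.8 units.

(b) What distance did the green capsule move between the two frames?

1.0

From (2.0, 6.3) to (3.0, 6.5), the green capsule covered √(1.0² + 0.2²) ≈ 1.0 units.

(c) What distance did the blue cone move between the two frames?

2.6

From (13.9, 1.1) to (12.8, 3.5), the blue cone covered √(1.1² + 2.4²) ≈ 2.6 units.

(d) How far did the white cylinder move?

2.5

The white cylinder was near (9.4, 2.3) before and (7.0, 2.9) after, so it travelled √(2.4² + 0.6²) ≈ 2.5 units.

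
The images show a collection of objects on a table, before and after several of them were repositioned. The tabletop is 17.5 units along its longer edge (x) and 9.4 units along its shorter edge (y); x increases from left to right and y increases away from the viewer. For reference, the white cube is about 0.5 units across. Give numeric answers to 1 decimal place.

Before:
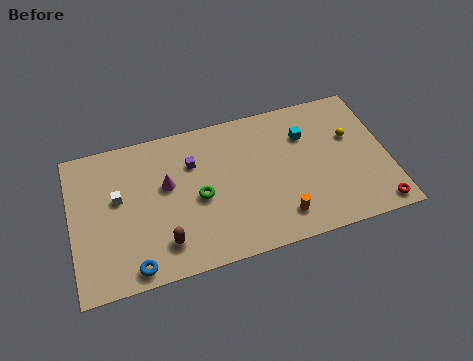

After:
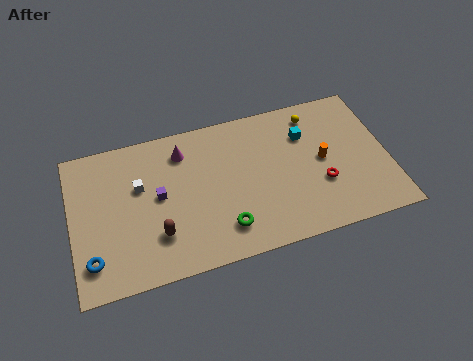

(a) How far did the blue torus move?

2.4

From (3.2, 1.0) to (1.0, 2.0), the blue torus covered √(2.2² + 1.0²) ≈ 2.4 units.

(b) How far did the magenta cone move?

2.1

From (5.3, 5.6) to (6.3, 7.5), the magenta cone covered √(1.0² + 1.9²) ≈ 2.1 units.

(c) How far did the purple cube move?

2.6

From (6.8, 6.6) to (4.8, 5.0), the purple cube covered √(2.0² + 1.6²) ≈ 2.6 units.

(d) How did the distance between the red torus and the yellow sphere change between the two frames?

-0.4

Before: roughly 5.0 units apart; after: 4.6. That's 0.4 units closer together.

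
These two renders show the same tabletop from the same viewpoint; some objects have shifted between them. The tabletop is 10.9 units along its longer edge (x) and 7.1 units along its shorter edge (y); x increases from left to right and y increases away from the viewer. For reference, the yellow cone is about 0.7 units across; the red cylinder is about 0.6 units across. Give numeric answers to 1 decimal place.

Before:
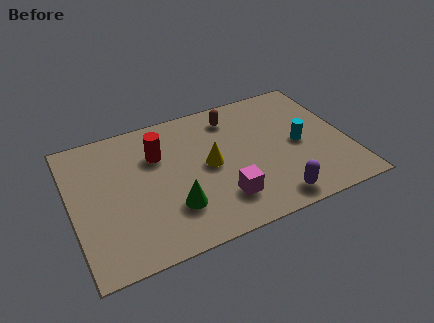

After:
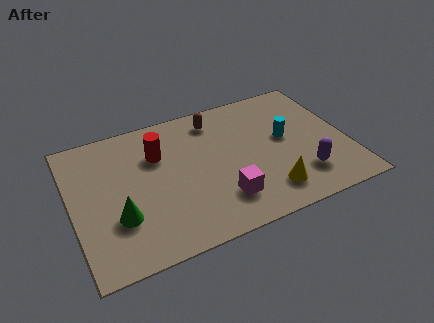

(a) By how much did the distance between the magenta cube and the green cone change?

+2.1

They were about 1.9 units apart before and 4.0 after — 2.1 units further apart.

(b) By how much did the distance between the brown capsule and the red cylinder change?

-0.6

The distance was about 3.2 in the first image and 2.6 in the second, so they moved 0.6 units closer together.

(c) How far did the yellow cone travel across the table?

3.0

The yellow cone was near (5.4, 3.6) before and (7.5, 1.4) after, so it travelled √(2.1² + 2.2²) ≈ 3.0 units.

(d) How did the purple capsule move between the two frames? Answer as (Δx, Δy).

(1.3, 0.8)

The purple capsule started near (7.6, 0.9) and ended near (8.9, 1.7).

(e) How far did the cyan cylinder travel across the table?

0.7

The cyan cylinder moved from about (9.0, 3.4) to (8.5, 3.9), a distance of √(0.5² + 0.5²) ≈ 0.7.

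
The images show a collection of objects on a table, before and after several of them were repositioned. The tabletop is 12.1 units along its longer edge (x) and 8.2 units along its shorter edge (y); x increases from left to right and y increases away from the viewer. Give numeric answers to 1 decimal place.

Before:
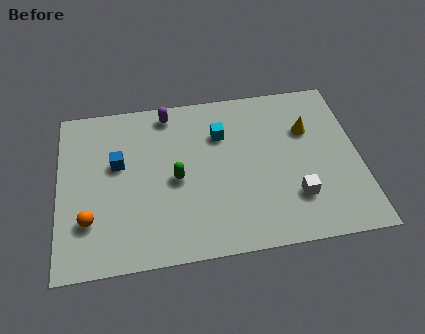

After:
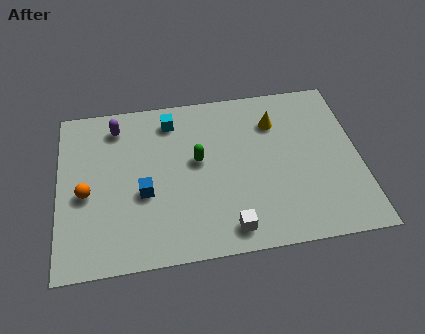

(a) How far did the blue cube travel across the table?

1.9

From (2.4, 4.9) to (3.4, 3.3), the blue cube covered √(1.0² + 1.6²) ≈ 1.9 units.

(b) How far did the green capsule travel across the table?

1.2

From (4.7, 3.8) to (5.6, 4.6), the green capsule covered √(0.9² + 0.8²) ≈ 1.2 units.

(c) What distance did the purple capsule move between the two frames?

2.1

From (4.5, 7.2) to (2.4, 6.8), the purple capsule covered √(2.1² + 0.4²) ≈ 2.1 units.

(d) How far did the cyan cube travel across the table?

2.2

The cyan cube was near (6.6, 5.8) before and (4.6, 6.8) after, so it travelled √(2.0² + 1.0²) ≈ 2.2 units.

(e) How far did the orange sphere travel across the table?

1.3

The orange sphere was near (1.2, 2.3) before and (1.1, 3.6) after, so it travelled √(0.1² + 1.3²) ≈ 1.3 units.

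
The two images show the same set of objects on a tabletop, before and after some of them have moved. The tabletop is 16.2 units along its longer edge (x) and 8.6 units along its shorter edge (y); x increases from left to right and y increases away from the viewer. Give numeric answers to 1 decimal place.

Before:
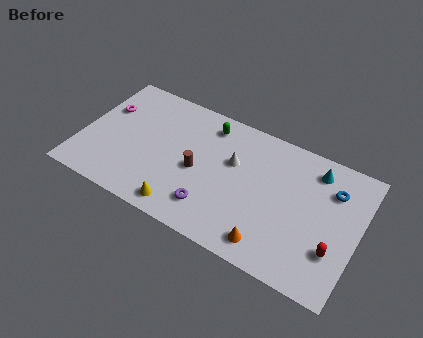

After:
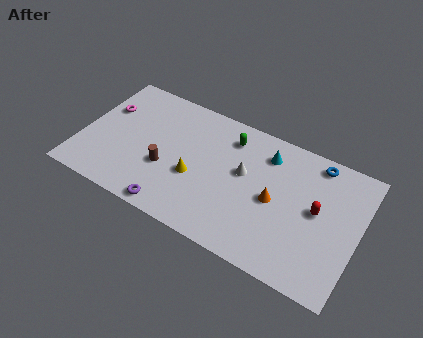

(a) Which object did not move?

the magenta torus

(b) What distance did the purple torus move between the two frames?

2.4

The purple torus was near (8.0, 1.9) before and (5.9, 0.8) after, so it travelled √(2.1² + 1.1²) ≈ 2.4 units.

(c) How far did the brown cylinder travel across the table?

1.9

From (6.9, 3.9) to (5.1, 3.2), the brown cylinder covered √(1.8² + 0.7²) ≈ 1.9 units.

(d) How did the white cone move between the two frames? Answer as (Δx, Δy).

(0.7, -0.4)

The white cone started near (8.8, 5.4) and ended near (9.5, 5.0).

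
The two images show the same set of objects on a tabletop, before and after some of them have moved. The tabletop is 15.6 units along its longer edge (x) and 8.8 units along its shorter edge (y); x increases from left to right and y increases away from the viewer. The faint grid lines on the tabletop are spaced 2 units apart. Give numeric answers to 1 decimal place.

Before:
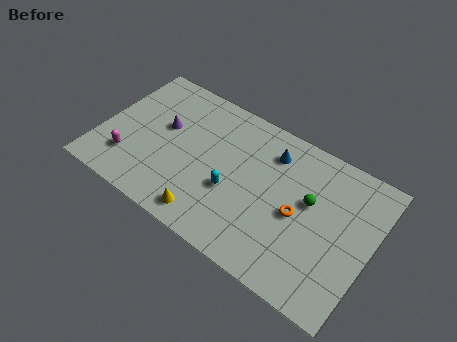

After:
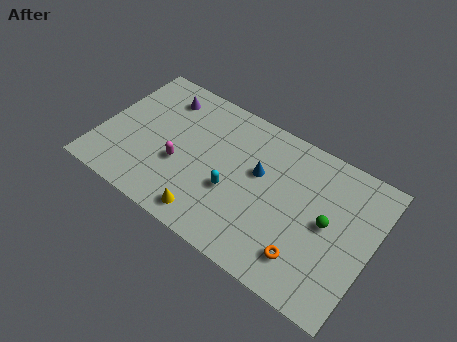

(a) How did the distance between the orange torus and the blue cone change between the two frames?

+1.3

The distance was about 3.4 in the first image and 4.7 in the second, so they moved 1.3 units further apart.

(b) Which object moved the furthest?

the magenta capsule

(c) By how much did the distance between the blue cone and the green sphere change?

+1.2

They were about 3.0 units apart before and 4.2 after — 1.2 units further apart.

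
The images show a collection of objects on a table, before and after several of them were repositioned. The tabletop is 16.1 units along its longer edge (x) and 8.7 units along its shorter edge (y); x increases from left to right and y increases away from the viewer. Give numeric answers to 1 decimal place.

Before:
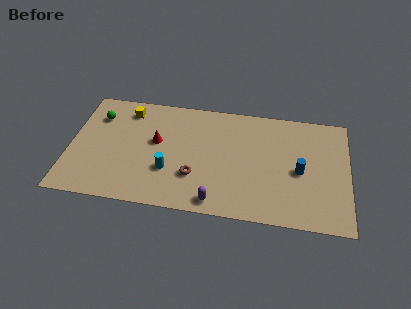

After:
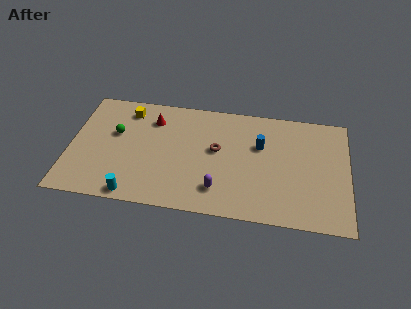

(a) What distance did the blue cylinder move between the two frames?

2.8

The blue cylinder was near (13.3, 4.0) before and (11.0, 5.6) after, so it travelled √(2.3² + 1.6²) ≈ 2.8 units.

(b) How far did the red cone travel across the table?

1.7

The red cone was near (5.0, 5.0) before and (4.7, 6.7) after, so it travelled √(0.3² + 1.7²) ≈ 1.7 units.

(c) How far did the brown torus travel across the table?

2.5

The brown torus was near (7.3, 2.7) before and (8.5, 4.9) after, so it travelled √(1.2² + 2.2²) ≈ 2.5 units.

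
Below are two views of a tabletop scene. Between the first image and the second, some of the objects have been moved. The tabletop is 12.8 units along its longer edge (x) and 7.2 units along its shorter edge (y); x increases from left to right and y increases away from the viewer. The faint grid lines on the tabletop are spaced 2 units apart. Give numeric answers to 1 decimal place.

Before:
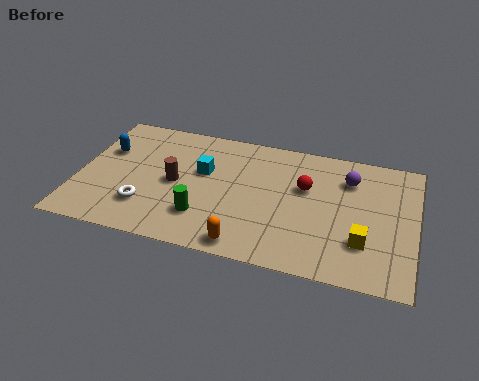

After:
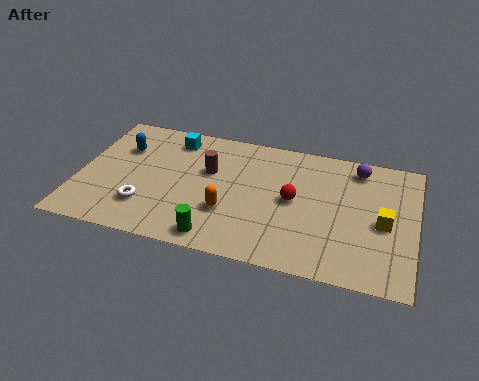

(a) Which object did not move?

the white torus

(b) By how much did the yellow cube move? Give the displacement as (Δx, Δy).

(0.7, 1.2)

The yellow cube was at about (10.9, 2.1) and moved to about (11.6, 3.3).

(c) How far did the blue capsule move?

0.7

The blue capsule moved from about (0.9, 4.7) to (1.5, 5.0), a distance of √(0.6² + 0.3²) ≈ 0.7.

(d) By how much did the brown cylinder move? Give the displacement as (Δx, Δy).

(1.2, 1.0)

The brown cylinder started near (3.7, 3.5) and ended near (4.9, 4.5).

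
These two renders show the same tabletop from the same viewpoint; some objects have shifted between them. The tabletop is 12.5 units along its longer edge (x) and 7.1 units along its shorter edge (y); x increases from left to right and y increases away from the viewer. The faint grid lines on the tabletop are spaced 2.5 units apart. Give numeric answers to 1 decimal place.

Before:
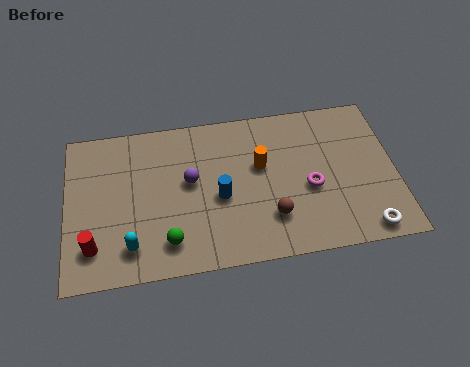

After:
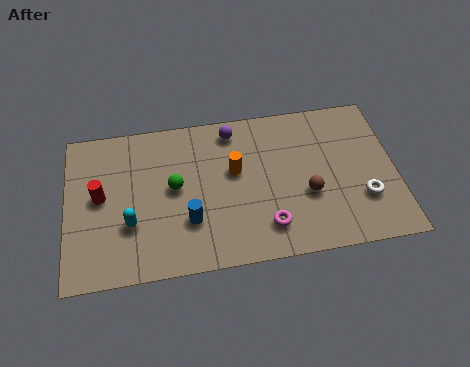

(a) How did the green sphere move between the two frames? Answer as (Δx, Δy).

(0.3, 2.4)

From the two frames, the green sphere sits at roughly (3.8, 1.4) before and (4.1, 3.8) after.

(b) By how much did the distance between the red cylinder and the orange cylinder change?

-1.8

The distance was about 6.9 in the first image and 5.1 in the second, so they moved 1.8 units closer together.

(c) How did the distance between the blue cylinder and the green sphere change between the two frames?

-0.9

They were about 2.6 units apart before and 1.7 after — 0.9 units closer together.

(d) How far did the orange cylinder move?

1.0

The orange cylinder moved from about (7.4, 4.3) to (6.4, 4.2), a distance of √(1.0² + 0.1²) ≈ 1.0.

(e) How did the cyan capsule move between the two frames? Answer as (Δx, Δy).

(0.0, 1.0)

From the two frames, the cyan capsule sits at roughly (2.4, 1.4) before and (2.4, 2.4) after.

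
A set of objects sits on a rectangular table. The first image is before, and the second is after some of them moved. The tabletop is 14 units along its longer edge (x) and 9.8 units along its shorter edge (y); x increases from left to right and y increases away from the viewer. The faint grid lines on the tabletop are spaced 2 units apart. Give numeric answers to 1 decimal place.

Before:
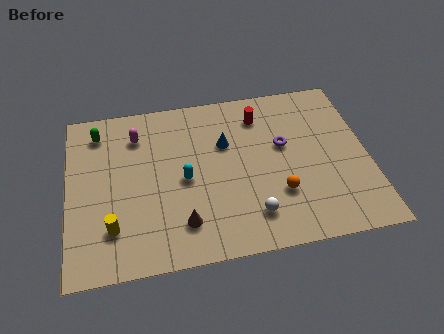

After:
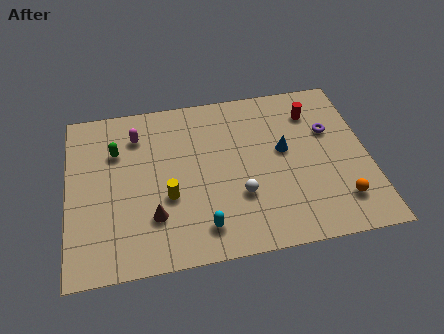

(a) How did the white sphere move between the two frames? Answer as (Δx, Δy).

(-0.5, 1.2)

The white sphere started near (8.4, 2.0) and ended near (7.9, 3.2).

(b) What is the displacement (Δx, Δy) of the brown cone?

(-1.3, 0.6)

The brown cone was at about (5.2, 2.1) and moved to about (3.9, 2.7).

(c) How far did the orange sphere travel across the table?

2.9

From (9.7, 3.0) to (12.5, 2.1), the orange sphere covered √(2.8² + 0.9²) ≈ 2.9 units.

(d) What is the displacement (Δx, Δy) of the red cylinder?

(2.5, -0.2)

The red cylinder started near (9.1, 7.8) and ended near (11.6, 7.6).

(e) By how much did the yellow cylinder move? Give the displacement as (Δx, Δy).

(2.6, 1.3)

The yellow cylinder started near (2.0, 2.4) and ended near (4.6, 3.7).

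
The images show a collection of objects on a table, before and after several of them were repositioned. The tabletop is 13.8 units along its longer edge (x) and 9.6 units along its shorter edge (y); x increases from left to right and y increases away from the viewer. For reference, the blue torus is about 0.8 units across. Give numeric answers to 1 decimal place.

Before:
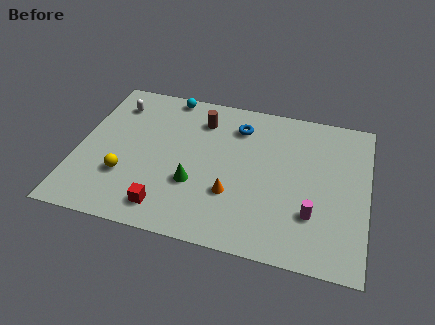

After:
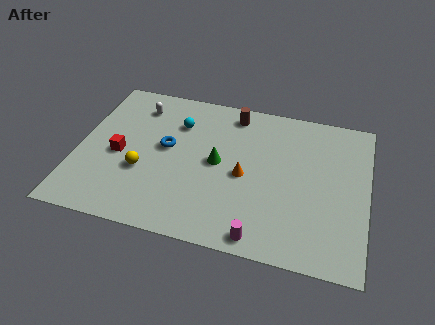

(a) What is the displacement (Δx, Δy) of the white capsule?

(1.1, 0.1)

The white capsule started near (1.5, 7.6) and ended near (2.6, 7.7).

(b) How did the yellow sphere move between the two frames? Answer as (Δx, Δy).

(0.8, 0.5)

The yellow sphere started near (2.4, 3.0) and ended near (3.2, 3.5).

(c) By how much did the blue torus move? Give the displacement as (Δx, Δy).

(-3.3, -2.2)

From the two frames, the blue torus sits at roughly (7.5, 7.5) before and (4.2, 5.3) after.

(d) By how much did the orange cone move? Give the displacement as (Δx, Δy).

(0.5, 1.3)

From the two frames, the orange cone sits at roughly (7.5, 3.1) before and (8.0, 4.4) after.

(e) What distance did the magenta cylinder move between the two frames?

3.0

The magenta cylinder was near (11.3, 2.8) before and (9.0, 0.9) after, so it travelled √(2.3² + 1.9²) ≈ 3.0 units.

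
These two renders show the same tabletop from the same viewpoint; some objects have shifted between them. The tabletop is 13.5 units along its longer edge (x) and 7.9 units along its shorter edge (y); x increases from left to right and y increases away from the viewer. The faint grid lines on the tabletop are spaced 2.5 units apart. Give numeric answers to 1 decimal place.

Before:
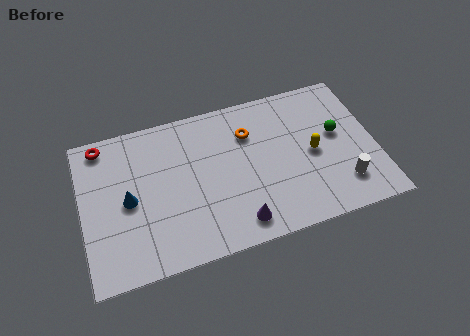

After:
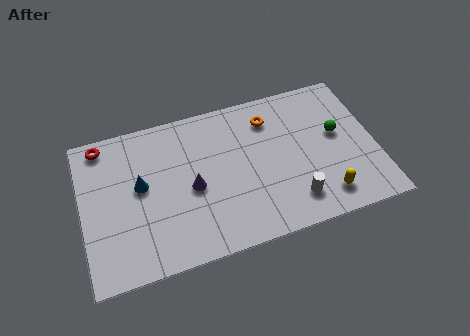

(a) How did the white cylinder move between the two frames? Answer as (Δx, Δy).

(-2.3, -0.2)

The white cylinder started near (11.8, 1.8) and ended near (9.5, 1.6).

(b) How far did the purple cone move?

3.1

The purple cone moved from about (6.9, 1.2) to (5.0, 3.6), a distance of √(1.9² + 2.4²) ≈ 3.1.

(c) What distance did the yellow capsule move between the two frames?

2.4

The yellow capsule was near (10.6, 3.8) before and (10.9, 1.4) after, so it travelled √(0.3² + 2.4²) ≈ 2.4 units.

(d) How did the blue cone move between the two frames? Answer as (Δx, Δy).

(0.6, 0.6)

From the two frames, the blue cone sits at roughly (2.1, 3.8) before and (2.7, 4.4) after.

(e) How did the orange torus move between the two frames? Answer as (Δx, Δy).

(1.0, 0.5)

The orange torus was at about (7.8, 5.7) and moved to about (8.8, 6.2).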